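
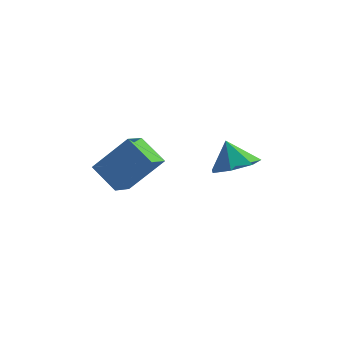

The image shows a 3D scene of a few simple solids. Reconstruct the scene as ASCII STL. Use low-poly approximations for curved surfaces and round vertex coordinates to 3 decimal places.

solid 
facet normal 0.372 -0.221 -0.902
outer loop
vertex 4.837 0.927 0.795
vertex 4.025 0.573 0.547
vertex 4.325 1.438 0.459
endloop
endfacet
facet normal 0.329 0.726 0.603
outer loop
vertex 4.837 0.927 0.795
vertex 4.325 1.438 0.459
vertex 3.595 0.827 1.593
endloop
endfacet
facet normal 0.370 -0.220 -0.902
outer loop
vertex 4.325 1.438 0.459
vertex 4.025 0.573 0.547
vertex 3.586 1.298 0.19
endloop
endfacet
facet normal -0.284 0.908 0.307
outer loop
vertex 4.325 1.438 0.459
vertex 3.586 1.298 0.19
vertex 3.595 0.827 1.593
endloop
endfacet
facet normal 0.372 -0.219 -0.902
outer loop
vertex 3.586 1.298 0.19
vertex 4.025 0.573 0.547
vertex 3.179 0.612 0.189
endloop
endfacet
facet normal -0.847 0.502 0.174
outer loop
vertex 3.586 1.298 0.19
vertex 3.179 0.612 0.189
vertex 3.595 0.827 1.593
endloop
endfacet
facet normal 0.372 -0.220 -0.902
outer loop
vertex 3.179 0.612 0.189
vertex 4.025 0.573 0.547
vertex 3.409 -0.104 0.458
endloop
endfacet
facet normal -0.934 -0.185 0.305
outer loop
vertex 3.179 0.612 0.189
vertex 3.409 -0.104 0.458
vertex 3.595 0.827 1.593
endloop
endfacet
facet normal 0.371 -0.219 -0.903
outer loop
vertex 3.409 -0.104 0.458
vertex 4.025 0.573 0.547
vertex 4.103 -0.31 0.793
endloop
endfacet
facet normal -0.480 -0.638 0.602
outer loop
vertex 3.409 -0.104 0.458
vertex 4.103 -0.31 0.793
vertex 3.595 0.827 1.593
endloop
endfacet
facet normal 0.371 -0.219 -0.903
outer loop
vertex 4.103 -0.31 0.793
vertex 4.025 0.573 0.547
vertex 4.739 0.149 0.943
endloop
endfacet
facet normal 0.173 -0.514 0.840
outer loop
vertex 4.103 -0.31 0.793
vertex 4.739 0.149 0.943
vertex 3.595 0.827 1.593
endloop
endfacet
facet normal 0.371 -0.218 -0.903
outer loop
vertex 4.739 0.149 0.943
vertex 4.025 0.573 0.547
vertex 4.837 0.927 0.795
endloop
endfacet
facet normal 0.533 0.093 0.841
outer loop
vertex 4.739 0.149 0.943
vertex 4.837 0.927 0.795
vertex 3.595 0.827 1.593
endloop
endfacet
facet normal -0.639 -0.193 -0.744
outer loop
vertex -0.947 -0.092 0.052
vertex -0.767 0.871 -0.352
vertex 0.065 -0.592 -0.688
endloop
endfacet
facet normal -0.171 -0.909 0.381
outer loop
vertex 1.267 -0.231 0.712
vertex -0.947 -0.092 0.052
vertex 0.065 -0.592 -0.688
endloop
endfacet
facet normal -0.639 -0.192 -0.745
outer loop
vertex 0.065 -0.592 -0.688
vertex -0.767 0.871 -0.352
vertex 0.246 0.371 -1.092
endloop
endfacet
facet normal 0.750 -0.371 -0.548
outer loop
vertex 0.246 0.371 -1.092
vertex 1.267 -0.231 0.712
vertex 0.065 -0.592 -0.688
endloop
endfacet
facet normal -0.750 0.370 0.548
outer loop
vertex -0.947 -0.092 0.052
vertex 0.435 1.232 1.048
vertex -0.767 0.871 -0.352
endloop
endfacet
facet normal -0.171 -0.909 0.381
outer loop
vertex 0.254 0.269 1.452
vertex -0.947 -0.092 0.052
vertex 1.267 -0.231 0.712
endloop
endfacet
facet normal -0.750 0.371 0.548
outer loop
vertex 0.254 0.269 1.452
vertex 0.435 1.232 1.048
vertex -0.947 -0.092 0.052
endloop
endfacet
facet normal 0.170 0.909 -0.381
outer loop
vertex -0.767 0.871 -0.352
vertex 0.435 1.232 1.048
vertex 0.246 0.371 -1.092
endloop
endfacet
facet normal 0.750 -0.370 -0.548
outer loop
vertex 1.447 0.732 0.308
vertex 1.267 -0.231 0.712
vertex 0.246 0.371 -1.092
endloop
endfacet
facet normal 0.171 0.909 -0.381
outer loop
vertex 0.246 0.371 -1.092
vertex 0.435 1.232 1.048
vertex 1.447 0.732 0.308
endloop
endfacet
facet normal 0.639 0.193 0.745
outer loop
vertex 1.447 0.732 0.308
vertex 0.254 0.269 1.452
vertex 1.267 -0.231 0.712
endloop
endfacet
facet normal 0.639 0.192 0.745
outer loop
vertex 0.435 1.232 1.048
vertex 0.254 0.269 1.452
vertex 1.447 0.732 0.308
endloop
endfacet

endsolid


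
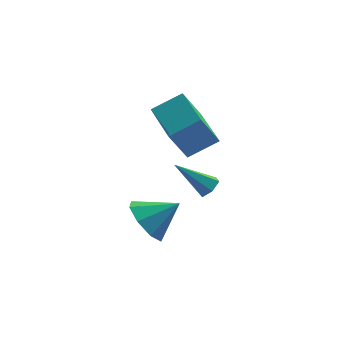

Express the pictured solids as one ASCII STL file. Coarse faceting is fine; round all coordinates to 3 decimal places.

solid 
facet normal -0.863 -0.142 -0.485
outer loop
vertex -0.178 -0.091 2.602
vertex -0.645 1.953 2.836
vertex 0.571 0.244 1.171
endloop
endfacet
facet normal 0.222 -0.969 -0.111
outer loop
vertex 1.805 0.447 1.864
vertex -0.178 -0.091 2.602
vertex 0.571 0.244 1.171
endloop
endfacet
facet normal -0.863 -0.142 -0.485
outer loop
vertex 0.571 0.244 1.171
vertex -0.645 1.953 2.836
vertex 0.104 2.288 1.405
endloop
endfacet
facet normal 0.454 0.203 -0.868
outer loop
vertex 0.104 2.288 1.405
vertex 1.805 0.447 1.864
vertex 0.571 0.244 1.171
endloop
endfacet
facet normal -0.454 -0.203 0.868
outer loop
vertex -0.178 -0.091 2.602
vertex 0.589 2.156 3.529
vertex -0.645 1.953 2.836
endloop
endfacet
facet normal 0.222 -0.969 -0.111
outer loop
vertex 1.056 0.112 3.295
vertex -0.178 -0.091 2.602
vertex 1.805 0.447 1.864
endloop
endfacet
facet normal -0.454 -0.203 0.868
outer loop
vertex 1.056 0.112 3.295
vertex 0.589 2.156 3.529
vertex -0.178 -0.091 2.602
endloop
endfacet
facet normal -0.222 0.969 0.111
outer loop
vertex -0.645 1.953 2.836
vertex 0.589 2.156 3.529
vertex 0.104 2.288 1.405
endloop
endfacet
facet normal 0.454 0.203 -0.868
outer loop
vertex 1.338 2.491 2.098
vertex 1.805 0.447 1.864
vertex 0.104 2.288 1.405
endloop
endfacet
facet normal -0.222 0.969 0.111
outer loop
vertex 0.104 2.288 1.405
vertex 0.589 2.156 3.529
vertex 1.338 2.491 2.098
endloop
endfacet
facet normal 0.863 0.142 0.485
outer loop
vertex 1.338 2.491 2.098
vertex 1.056 0.112 3.295
vertex 1.805 0.447 1.864
endloop
endfacet
facet normal 0.863 0.142 0.485
outer loop
vertex 0.589 2.156 3.529
vertex 1.056 0.112 3.295
vertex 1.338 2.491 2.098
endloop
endfacet
facet normal -0.818 -0.032 -0.575
outer loop
vertex -0.614 -1.605 -2.181
vertex -1.103 -0.885 -1.526
vertex -0.479 -0.816 -2.417
endloop
endfacet
facet normal 0.909 -0.254 -0.330
outer loop
vertex -0.614 -1.605 -2.181
vertex -0.479 -0.816 -2.417
vertex 0.163 -0.835 -0.634
endloop
endfacet
facet normal -0.818 -0.032 -0.575
outer loop
vertex -0.479 -0.816 -2.417
vertex -1.103 -0.885 -1.526
vertex -0.71 -0.068 -2.13
endloop
endfacet
facet normal 0.869 0.387 -0.309
outer loop
vertex -0.479 -0.816 -2.417
vertex -0.71 -0.068 -2.13
vertex 0.163 -0.835 -0.634
endloop
endfacet
facet normal -0.817 -0.032 -0.575
outer loop
vertex -0.71 -0.068 -2.13
vertex -1.103 -0.885 -1.526
vertex -1.171 0.203 -1.49
endloop
endfacet
facet normal 0.582 0.810 0.076
outer loop
vertex -0.71 -0.068 -2.13
vertex -1.171 0.203 -1.49
vertex 0.163 -0.835 -0.634
endloop
endfacet
facet normal -0.817 -0.032 -0.576
outer loop
vertex -1.171 0.203 -1.49
vertex -1.103 -0.885 -1.526
vertex -1.593 -0.164 -0.871
endloop
endfacet
facet normal 0.213 0.770 0.602
outer loop
vertex -1.171 0.203 -1.49
vertex -1.593 -0.164 -0.871
vertex 0.163 -0.835 -0.634
endloop
endfacet
facet normal -0.817 -0.032 -0.576
outer loop
vertex -1.593 -0.164 -0.871
vertex -1.103 -0.885 -1.526
vertex -1.728 -0.953 -0.635
endloop
endfacet
facet normal -0.019 0.289 0.957
outer loop
vertex -1.593 -0.164 -0.871
vertex -1.728 -0.953 -0.635
vertex 0.163 -0.835 -0.634
endloop
endfacet
facet normal -0.817 -0.032 -0.576
outer loop
vertex -1.728 -0.953 -0.635
vertex -1.103 -0.885 -1.526
vertex -1.497 -1.702 -0.921
endloop
endfacet
facet normal 0.021 -0.351 0.936
outer loop
vertex -1.728 -0.953 -0.635
vertex -1.497 -1.702 -0.921
vertex 0.163 -0.835 -0.634
endloop
endfacet
facet normal -0.818 -0.031 -0.575
outer loop
vertex -1.497 -1.702 -0.921
vertex -1.103 -0.885 -1.526
vertex -1.036 -1.972 -1.562
endloop
endfacet
facet normal 0.310 -0.776 0.550
outer loop
vertex -1.497 -1.702 -0.921
vertex -1.036 -1.972 -1.562
vertex 0.163 -0.835 -0.634
endloop
endfacet
facet normal -0.817 -0.031 -0.576
outer loop
vertex -1.036 -1.972 -1.562
vertex -1.103 -0.885 -1.526
vertex -0.614 -1.605 -2.181
endloop
endfacet
facet normal 0.677 -0.735 0.026
outer loop
vertex -1.036 -1.972 -1.562
vertex -0.614 -1.605 -2.181
vertex 0.163 -0.835 -0.634
endloop
endfacet
facet normal 0.727 -0.129 -0.675
outer loop
vertex 2.106 2.676 -1.974
vertex 1.733 2.829 -2.405
vertex 2.057 3.242 -2.135
endloop
endfacet
facet normal 0.468 0.279 0.839
outer loop
vertex 2.106 2.676 -1.974
vertex 2.057 3.242 -2.135
vertex 0.367 3.071 -1.135
endloop
endfacet
facet normal 0.726 -0.128 -0.675
outer loop
vertex 2.057 3.242 -2.135
vertex 1.733 2.829 -2.405
vertex 1.683 3.394 -2.566
endloop
endfacet
facet normal 0.068 0.958 0.279
outer loop
vertex 2.057 3.242 -2.135
vertex 1.683 3.394 -2.566
vertex 0.367 3.071 -1.135
endloop
endfacet
facet normal 0.725 -0.129 -0.676
outer loop
vertex 1.683 3.394 -2.566
vertex 1.733 2.829 -2.405
vertex 1.359 2.981 -2.835
endloop
endfacet
facet normal -0.590 0.711 -0.382
outer loop
vertex 1.683 3.394 -2.566
vertex 1.359 2.981 -2.835
vertex 0.367 3.071 -1.135
endloop
endfacet
facet normal 0.725 -0.129 -0.676
outer loop
vertex 1.359 2.981 -2.835
vertex 1.733 2.829 -2.405
vertex 1.409 2.416 -2.674
endloop
endfacet
facet normal -0.849 -0.213 -0.484
outer loop
vertex 1.359 2.981 -2.835
vertex 1.409 2.416 -2.674
vertex 0.367 3.071 -1.135
endloop
endfacet
facet normal 0.726 -0.129 -0.676
outer loop
vertex 1.409 2.416 -2.674
vertex 1.733 2.829 -2.405
vertex 1.782 2.263 -2.244
endloop
endfacet
facet normal -0.450 -0.890 0.074
outer loop
vertex 1.409 2.416 -2.674
vertex 1.782 2.263 -2.244
vertex 0.367 3.071 -1.135
endloop
endfacet
facet normal 0.727 -0.129 -0.675
outer loop
vertex 1.782 2.263 -2.244
vertex 1.733 2.829 -2.405
vertex 2.106 2.676 -1.974
endloop
endfacet
facet normal 0.209 -0.644 0.736
outer loop
vertex 1.782 2.263 -2.244
vertex 2.106 2.676 -1.974
vertex 0.367 3.071 -1.135
endloop
endfacet

endsolid


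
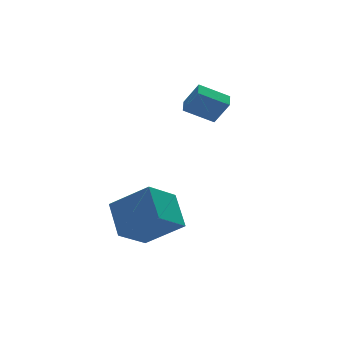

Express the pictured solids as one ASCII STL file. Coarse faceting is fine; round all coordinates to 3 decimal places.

solid 
facet normal -0.503 -0.850 -0.160
outer loop
vertex 4.299 0.099 4.002
vertex 3.043 0.697 4.771
vertex 3.816 0.609 2.814
endloop
endfacet
facet normal 0.791 -0.375 -0.483
outer loop
vertex 4.237 1.323 2.949
vertex 4.299 0.099 4.002
vertex 3.816 0.609 2.814
endloop
endfacet
facet normal -0.502 -0.850 -0.160
outer loop
vertex 3.816 0.609 2.814
vertex 3.043 0.697 4.771
vertex 2.559 1.207 3.583
endloop
endfacet
facet normal -0.351 0.369 -0.861
outer loop
vertex 2.559 1.207 3.583
vertex 4.237 1.323 2.949
vertex 3.816 0.609 2.814
endloop
endfacet
facet normal 0.351 -0.370 0.860
outer loop
vertex 4.299 0.099 4.002
vertex 3.464 1.411 4.906
vertex 3.043 0.697 4.771
endloop
endfacet
facet normal 0.791 -0.376 -0.483
outer loop
vertex 4.721 0.813 4.137
vertex 4.299 0.099 4.002
vertex 4.237 1.323 2.949
endloop
endfacet
facet normal 0.350 -0.370 0.860
outer loop
vertex 4.721 0.813 4.137
vertex 3.464 1.411 4.906
vertex 4.299 0.099 4.002
endloop
endfacet
facet normal -0.791 0.375 0.483
outer loop
vertex 3.043 0.697 4.771
vertex 3.464 1.411 4.906
vertex 2.559 1.207 3.583
endloop
endfacet
facet normal -0.351 0.370 -0.860
outer loop
vertex 2.981 1.921 3.718
vertex 4.237 1.323 2.949
vertex 2.559 1.207 3.583
endloop
endfacet
facet normal -0.791 0.376 0.483
outer loop
vertex 2.559 1.207 3.583
vertex 3.464 1.411 4.906
vertex 2.981 1.921 3.718
endloop
endfacet
facet normal 0.503 0.850 0.160
outer loop
vertex 2.981 1.921 3.718
vertex 4.721 0.813 4.137
vertex 4.237 1.323 2.949
endloop
endfacet
facet normal 0.502 0.850 0.160
outer loop
vertex 3.464 1.411 4.906
vertex 4.721 0.813 4.137
vertex 2.981 1.921 3.718
endloop
endfacet
facet normal -0.601 0.533 -0.596
outer loop
vertex -2.506 -2.531 -1.058
vertex -2.173 -0.998 -0.023
vertex -1.018 -2.101 -2.175
endloop
endfacet
facet normal -0.177 -0.816 -0.550
outer loop
vertex 0.293 -3.262 -0.877
vertex -2.506 -2.531 -1.058
vertex -1.018 -2.101 -2.175
endloop
endfacet
facet normal -0.601 0.532 -0.596
outer loop
vertex -1.018 -2.101 -2.175
vertex -2.173 -0.998 -0.023
vertex -0.685 -0.567 -1.14
endloop
endfacet
facet normal 0.779 0.226 -0.585
outer loop
vertex -0.685 -0.567 -1.14
vertex 0.293 -3.262 -0.877
vertex -1.018 -2.101 -2.175
endloop
endfacet
facet normal -0.779 -0.226 0.585
outer loop
vertex -2.506 -2.531 -1.058
vertex -0.862 -2.159 1.275
vertex -2.173 -0.998 -0.023
endloop
endfacet
facet normal -0.177 -0.815 -0.551
outer loop
vertex -1.195 -3.693 0.24
vertex -2.506 -2.531 -1.058
vertex 0.293 -3.262 -0.877
endloop
endfacet
facet normal -0.779 -0.226 0.585
outer loop
vertex -1.195 -3.693 0.24
vertex -0.862 -2.159 1.275
vertex -2.506 -2.531 -1.058
endloop
endfacet
facet normal 0.177 0.816 0.551
outer loop
vertex -2.173 -0.998 -0.023
vertex -0.862 -2.159 1.275
vertex -0.685 -0.567 -1.14
endloop
endfacet
facet normal 0.779 0.226 -0.585
outer loop
vertex 0.626 -1.729 0.158
vertex 0.293 -3.262 -0.877
vertex -0.685 -0.567 -1.14
endloop
endfacet
facet normal 0.178 0.816 0.551
outer loop
vertex -0.685 -0.567 -1.14
vertex -0.862 -2.159 1.275
vertex 0.626 -1.729 0.158
endloop
endfacet
facet normal 0.601 -0.533 0.596
outer loop
vertex 0.626 -1.729 0.158
vertex -1.195 -3.693 0.24
vertex 0.293 -3.262 -0.877
endloop
endfacet
facet normal 0.601 -0.533 0.596
outer loop
vertex -0.862 -2.159 1.275
vertex -1.195 -3.693 0.24
vertex 0.626 -1.729 0.158
endloop
endfacet

endsolid


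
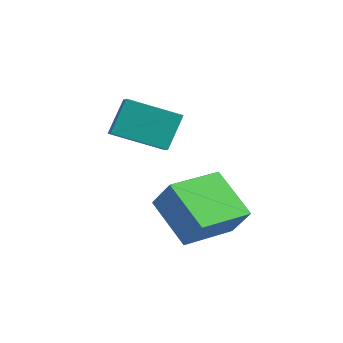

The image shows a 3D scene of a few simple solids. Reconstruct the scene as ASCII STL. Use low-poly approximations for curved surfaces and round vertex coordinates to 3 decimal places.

solid 
facet normal -0.760 -0.550 0.345
outer loop
vertex -3.805 0.045 0.888
vertex -3.931 0.956 2.061
vertex -4.546 0.7 0.3
endloop
endfacet
facet normal 0.084 -0.611 -0.787
outer loop
vertex -3.049 1.784 -0.381
vertex -3.805 0.045 0.888
vertex -4.546 0.7 0.3
endloop
endfacet
facet normal -0.760 -0.551 0.345
outer loop
vertex -4.546 0.7 0.3
vertex -3.931 0.956 2.061
vertex -4.672 1.61 1.473
endloop
endfacet
facet normal -0.644 0.569 -0.511
outer loop
vertex -4.672 1.61 1.473
vertex -3.049 1.784 -0.381
vertex -4.546 0.7 0.3
endloop
endfacet
facet normal 0.644 -0.569 0.511
outer loop
vertex -3.805 0.045 0.888
vertex -2.434 2.04 1.38
vertex -3.931 0.956 2.061
endloop
endfacet
facet normal 0.085 -0.611 -0.787
outer loop
vertex -2.308 1.13 0.207
vertex -3.805 0.045 0.888
vertex -3.049 1.784 -0.381
endloop
endfacet
facet normal 0.645 -0.569 0.511
outer loop
vertex -2.308 1.13 0.207
vertex -2.434 2.04 1.38
vertex -3.805 0.045 0.888
endloop
endfacet
facet normal -0.085 0.611 0.787
outer loop
vertex -3.931 0.956 2.061
vertex -2.434 2.04 1.38
vertex -4.672 1.61 1.473
endloop
endfacet
facet normal -0.645 0.569 -0.511
outer loop
vertex -3.175 2.695 0.792
vertex -3.049 1.784 -0.381
vertex -4.672 1.61 1.473
endloop
endfacet
facet normal -0.085 0.611 0.787
outer loop
vertex -4.672 1.61 1.473
vertex -2.434 2.04 1.38
vertex -3.175 2.695 0.792
endloop
endfacet
facet normal 0.760 0.550 -0.346
outer loop
vertex -3.175 2.695 0.792
vertex -2.308 1.13 0.207
vertex -3.049 1.784 -0.381
endloop
endfacet
facet normal 0.760 0.550 -0.345
outer loop
vertex -2.434 2.04 1.38
vertex -2.308 1.13 0.207
vertex -3.175 2.695 0.792
endloop
endfacet
facet normal -0.545 -0.003 -0.838
outer loop
vertex -2.437 0.501 -2.054
vertex -2.109 2.544 -2.274
vertex -0.749 0.113 -3.151
endloop
endfacet
facet normal -0.157 -0.982 0.105
outer loop
vertex 0.009 0.116 -1.986
vertex -2.437 0.501 -2.054
vertex -0.749 0.113 -3.151
endloop
endfacet
facet normal -0.545 -0.003 -0.838
outer loop
vertex -0.749 0.113 -3.151
vertex -2.109 2.544 -2.274
vertex -0.421 2.155 -3.371
endloop
endfacet
facet normal 0.823 -0.190 -0.535
outer loop
vertex -0.421 2.155 -3.371
vertex 0.009 0.116 -1.986
vertex -0.749 0.113 -3.151
endloop
endfacet
facet normal -0.823 0.190 0.535
outer loop
vertex -2.437 0.501 -2.054
vertex -1.351 2.547 -1.109
vertex -2.109 2.544 -2.274
endloop
endfacet
facet normal -0.157 -0.982 0.106
outer loop
vertex -1.679 0.505 -0.889
vertex -2.437 0.501 -2.054
vertex 0.009 0.116 -1.986
endloop
endfacet
facet normal -0.823 0.190 0.535
outer loop
vertex -1.679 0.505 -0.889
vertex -1.351 2.547 -1.109
vertex -2.437 0.501 -2.054
endloop
endfacet
facet normal 0.158 0.982 -0.105
outer loop
vertex -2.109 2.544 -2.274
vertex -1.351 2.547 -1.109
vertex -0.421 2.155 -3.371
endloop
endfacet
facet normal 0.823 -0.190 -0.535
outer loop
vertex 0.337 2.159 -2.206
vertex 0.009 0.116 -1.986
vertex -0.421 2.155 -3.371
endloop
endfacet
facet normal 0.157 0.982 -0.106
outer loop
vertex -0.421 2.155 -3.371
vertex -1.351 2.547 -1.109
vertex 0.337 2.159 -2.206
endloop
endfacet
facet normal 0.545 0.003 0.838
outer loop
vertex 0.337 2.159 -2.206
vertex -1.679 0.505 -0.889
vertex 0.009 0.116 -1.986
endloop
endfacet
facet normal 0.545 0.003 0.838
outer loop
vertex -1.351 2.547 -1.109
vertex -1.679 0.505 -0.889
vertex 0.337 2.159 -2.206
endloop
endfacet

endsolid


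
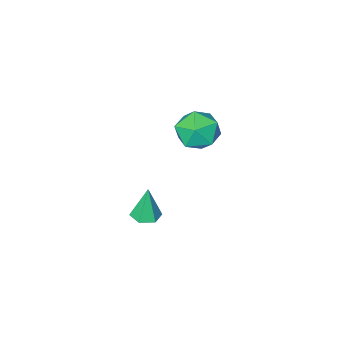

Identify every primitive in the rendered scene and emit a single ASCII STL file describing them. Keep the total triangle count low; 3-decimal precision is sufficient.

solid 
facet normal -0.581 -0.058 0.812
outer loop
vertex -2.81 1.457 1.22
vertex -3.063 0.623 0.979
vertex -2.338 0.74 1.506
endloop
endfacet
facet normal -0.016 0.361 0.932
outer loop
vertex -2.81 1.457 1.22
vertex -2.338 0.74 1.506
vertex -1.906 1.484 1.225
endloop
endfacet
facet normal -0.029 0.890 0.454
outer loop
vertex -2.81 1.457 1.22
vertex -1.906 1.484 1.225
vertex -2.364 1.826 0.525
endloop
endfacet
facet normal -0.602 0.797 0.037
outer loop
vertex -2.81 1.457 1.22
vertex -2.364 1.826 0.525
vertex -3.079 1.293 0.372
endloop
endfacet
facet normal -0.943 0.211 0.258
outer loop
vertex -2.81 1.457 1.22
vertex -3.079 1.293 0.372
vertex -3.063 0.623 0.979
endloop
endfacet
facet normal 0.573 -0.024 0.819
outer loop
vertex -1.906 1.484 1.225
vertex -2.338 0.74 1.506
vertex -1.601 0.667 0.988
endloop
endfacet
facet normal -0.340 -0.703 0.624
outer loop
vertex -2.338 0.74 1.506
vertex -3.063 0.623 0.979
vertex -2.316 0.134 0.835
endloop
endfacet
facet normal -0.925 -0.267 -0.270
outer loop
vertex -3.063 0.623 0.979
vertex -3.079 1.293 0.372
vertex -2.774 0.476 0.135
endloop
endfacet
facet normal -0.374 0.682 -0.628
outer loop
vertex -3.079 1.293 0.372
vertex -2.364 1.826 0.525
vertex -2.342 1.22 -0.146
endloop
endfacet
facet normal 0.553 0.832 0.045
outer loop
vertex -2.364 1.826 0.525
vertex -1.906 1.484 1.225
vertex -1.617 1.337 0.381
endloop
endfacet
facet normal 0.602 -0.797 -0.037
outer loop
vertex -1.87 0.503 0.14
vertex -1.601 0.667 0.988
vertex -2.316 0.134 0.835
endloop
endfacet
facet normal 0.029 -0.890 -0.454
outer loop
vertex -1.87 0.503 0.14
vertex -2.316 0.134 0.835
vertex -2.774 0.476 0.135
endloop
endfacet
facet normal 0.016 -0.361 -0.932
outer loop
vertex -1.87 0.503 0.14
vertex -2.774 0.476 0.135
vertex -2.342 1.22 -0.146
endloop
endfacet
facet normal 0.581 0.058 -0.812
outer loop
vertex -1.87 0.503 0.14
vertex -2.342 1.22 -0.146
vertex -1.617 1.337 0.381
endloop
endfacet
facet normal 0.943 -0.211 -0.258
outer loop
vertex -1.87 0.503 0.14
vertex -1.617 1.337 0.381
vertex -1.601 0.667 0.988
endloop
endfacet
facet normal 0.374 -0.682 0.628
outer loop
vertex -2.316 0.134 0.835
vertex -1.601 0.667 0.988
vertex -2.338 0.74 1.506
endloop
endfacet
facet normal -0.553 -0.832 -0.045
outer loop
vertex -2.774 0.476 0.135
vertex -2.316 0.134 0.835
vertex -3.063 0.623 0.979
endloop
endfacet
facet normal -0.573 0.024 -0.819
outer loop
vertex -2.342 1.22 -0.146
vertex -2.774 0.476 0.135
vertex -3.079 1.293 0.372
endloop
endfacet
facet normal 0.340 0.703 -0.624
outer loop
vertex -1.617 1.337 0.381
vertex -2.342 1.22 -0.146
vertex -2.364 1.826 0.525
endloop
endfacet
facet normal 0.925 0.267 0.270
outer loop
vertex -1.601 0.667 0.988
vertex -1.617 1.337 0.381
vertex -1.906 1.484 1.225
endloop
endfacet
facet normal 0.082 0.008 -0.997
outer loop
vertex -0.413 -0.418 -4.177
vertex -0.933 -0.165 -4.218
vertex -0.455 0.16 -4.176
endloop
endfacet
facet normal 0.906 0.065 0.418
outer loop
vertex -0.413 -0.418 -4.177
vertex -0.455 0.16 -4.176
vertex -1.047 -0.175 -2.842
endloop
endfacet
facet normal 0.082 0.008 -0.997
outer loop
vertex -0.455 0.16 -4.176
vertex -0.933 -0.165 -4.218
vertex -0.976 0.413 -4.217
endloop
endfacet
facet normal 0.380 0.843 0.380
outer loop
vertex -0.455 0.16 -4.176
vertex -0.976 0.413 -4.217
vertex -1.047 -0.175 -2.842
endloop
endfacet
facet normal 0.082 0.008 -0.997
outer loop
vertex -0.976 0.413 -4.217
vertex -0.933 -0.165 -4.218
vertex -1.454 0.087 -4.259
endloop
endfacet
facet normal -0.555 0.775 0.303
outer loop
vertex -0.976 0.413 -4.217
vertex -1.454 0.087 -4.259
vertex -1.047 -0.175 -2.842
endloop
endfacet
facet normal 0.081 0.006 -0.997
outer loop
vertex -1.454 0.087 -4.259
vertex -0.933 -0.165 -4.218
vertex -1.411 -0.491 -4.259
endloop
endfacet
facet normal -0.962 -0.072 0.263
outer loop
vertex -1.454 0.087 -4.259
vertex -1.411 -0.491 -4.259
vertex -1.047 -0.175 -2.842
endloop
endfacet
facet normal 0.081 0.006 -0.997
outer loop
vertex -1.411 -0.491 -4.259
vertex -0.933 -0.165 -4.218
vertex -0.891 -0.744 -4.218
endloop
endfacet
facet normal -0.436 -0.848 0.301
outer loop
vertex -1.411 -0.491 -4.259
vertex -0.891 -0.744 -4.218
vertex -1.047 -0.175 -2.842
endloop
endfacet
facet normal 0.081 0.006 -0.997
outer loop
vertex -0.891 -0.744 -4.218
vertex -0.933 -0.165 -4.218
vertex -0.413 -0.418 -4.177
endloop
endfacet
facet normal 0.499 -0.779 0.379
outer loop
vertex -0.891 -0.744 -4.218
vertex -0.413 -0.418 -4.177
vertex -1.047 -0.175 -2.842
endloop
endfacet

endsolid


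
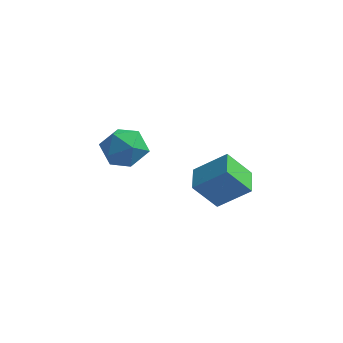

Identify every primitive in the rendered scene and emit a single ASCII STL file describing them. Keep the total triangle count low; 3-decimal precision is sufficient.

solid 
facet normal -0.192 0.328 0.925
outer loop
vertex -3.755 -0.511 -2.314
vertex -3.545 -1.437 -1.942
vertex -2.803 -0.744 -2.034
endloop
endfacet
facet normal 0.058 0.856 0.514
outer loop
vertex -3.755 -0.511 -2.314
vertex -2.803 -0.744 -2.034
vertex -2.968 -0.217 -2.892
endloop
endfacet
facet normal -0.379 0.924 -0.046
outer loop
vertex -3.755 -0.511 -2.314
vertex -2.968 -0.217 -2.892
vertex -3.812 -0.585 -3.33
endloop
endfacet
facet normal -0.898 0.440 0.018
outer loop
vertex -3.755 -0.511 -2.314
vertex -3.812 -0.585 -3.33
vertex -4.169 -1.339 -2.743
endloop
endfacet
facet normal -0.783 0.071 0.618
outer loop
vertex -3.755 -0.511 -2.314
vertex -4.169 -1.339 -2.743
vertex -3.545 -1.437 -1.942
endloop
endfacet
facet normal 0.700 0.661 0.271
outer loop
vertex -2.968 -0.217 -2.892
vertex -2.803 -0.744 -2.034
vertex -2.271 -0.961 -2.877
endloop
endfacet
facet normal 0.296 -0.193 0.935
outer loop
vertex -2.803 -0.744 -2.034
vertex -3.545 -1.437 -1.942
vertex -2.628 -1.715 -2.29
endloop
endfacet
facet normal -0.660 -0.609 0.440
outer loop
vertex -3.545 -1.437 -1.942
vertex -4.169 -1.339 -2.743
vertex -3.472 -2.083 -2.728
endloop
endfacet
facet normal -0.847 -0.013 -0.531
outer loop
vertex -4.169 -1.339 -2.743
vertex -3.812 -0.585 -3.33
vertex -3.637 -1.556 -3.586
endloop
endfacet
facet normal -0.007 0.772 -0.635
outer loop
vertex -3.812 -0.585 -3.33
vertex -2.968 -0.217 -2.892
vertex -2.895 -0.863 -3.678
endloop
endfacet
facet normal 0.898 -0.440 -0.018
outer loop
vertex -2.685 -1.789 -3.306
vertex -2.271 -0.961 -2.877
vertex -2.628 -1.715 -2.29
endloop
endfacet
facet normal 0.379 -0.924 0.046
outer loop
vertex -2.685 -1.789 -3.306
vertex -2.628 -1.715 -2.29
vertex -3.472 -2.083 -2.728
endloop
endfacet
facet normal -0.058 -0.856 -0.514
outer loop
vertex -2.685 -1.789 -3.306
vertex -3.472 -2.083 -2.728
vertex -3.637 -1.556 -3.586
endloop
endfacet
facet normal 0.192 -0.328 -0.925
outer loop
vertex -2.685 -1.789 -3.306
vertex -3.637 -1.556 -3.586
vertex -2.895 -0.863 -3.678
endloop
endfacet
facet normal 0.783 -0.071 -0.618
outer loop
vertex -2.685 -1.789 -3.306
vertex -2.895 -0.863 -3.678
vertex -2.271 -0.961 -2.877
endloop
endfacet
facet normal 0.847 0.013 0.531
outer loop
vertex -2.628 -1.715 -2.29
vertex -2.271 -0.961 -2.877
vertex -2.803 -0.744 -2.034
endloop
endfacet
facet normal 0.007 -0.772 0.635
outer loop
vertex -3.472 -2.083 -2.728
vertex -2.628 -1.715 -2.29
vertex -3.545 -1.437 -1.942
endloop
endfacet
facet normal -0.700 -0.661 -0.271
outer loop
vertex -3.637 -1.556 -3.586
vertex -3.472 -2.083 -2.728
vertex -4.169 -1.339 -2.743
endloop
endfacet
facet normal -0.296 0.193 -0.935
outer loop
vertex -2.895 -0.863 -3.678
vertex -3.637 -1.556 -3.586
vertex -3.812 -0.585 -3.33
endloop
endfacet
facet normal 0.660 0.609 -0.440
outer loop
vertex -2.271 -0.961 -2.877
vertex -2.895 -0.863 -3.678
vertex -2.968 -0.217 -2.892
endloop
endfacet
facet normal -0.556 -0.304 0.773
outer loop
vertex 1.222 -2.104 -2.352
vertex 0.821 -0.994 -2.204
vertex 0.007 -2.411 -3.347
endloop
endfacet
facet normal 0.338 -0.933 -0.125
outer loop
vertex 0.819 -1.966 -4.476
vertex 1.222 -2.104 -2.352
vertex 0.007 -2.411 -3.347
endloop
endfacet
facet normal -0.557 -0.304 0.773
outer loop
vertex 0.007 -2.411 -3.347
vertex 0.821 -0.994 -2.204
vertex -0.394 -1.3 -3.199
endloop
endfacet
facet normal -0.760 -0.191 -0.622
outer loop
vertex -0.394 -1.3 -3.199
vertex 0.819 -1.966 -4.476
vertex 0.007 -2.411 -3.347
endloop
endfacet
facet normal 0.759 0.191 0.622
outer loop
vertex 1.222 -2.104 -2.352
vertex 1.633 -0.549 -3.333
vertex 0.821 -0.994 -2.204
endloop
endfacet
facet normal 0.337 -0.933 -0.125
outer loop
vertex 2.034 -1.66 -3.481
vertex 1.222 -2.104 -2.352
vertex 0.819 -1.966 -4.476
endloop
endfacet
facet normal 0.760 0.191 0.622
outer loop
vertex 2.034 -1.66 -3.481
vertex 1.633 -0.549 -3.333
vertex 1.222 -2.104 -2.352
endloop
endfacet
facet normal -0.337 0.933 0.125
outer loop
vertex 0.821 -0.994 -2.204
vertex 1.633 -0.549 -3.333
vertex -0.394 -1.3 -3.199
endloop
endfacet
facet normal -0.760 -0.192 -0.622
outer loop
vertex 0.418 -0.856 -4.328
vertex 0.819 -1.966 -4.476
vertex -0.394 -1.3 -3.199
endloop
endfacet
facet normal -0.337 0.933 0.124
outer loop
vertex -0.394 -1.3 -3.199
vertex 1.633 -0.549 -3.333
vertex 0.418 -0.856 -4.328
endloop
endfacet
facet normal 0.557 0.304 -0.773
outer loop
vertex 0.418 -0.856 -4.328
vertex 2.034 -1.66 -3.481
vertex 0.819 -1.966 -4.476
endloop
endfacet
facet normal 0.556 0.304 -0.773
outer loop
vertex 1.633 -0.549 -3.333
vertex 2.034 -1.66 -3.481
vertex 0.418 -0.856 -4.328
endloop
endfacet

endsolid


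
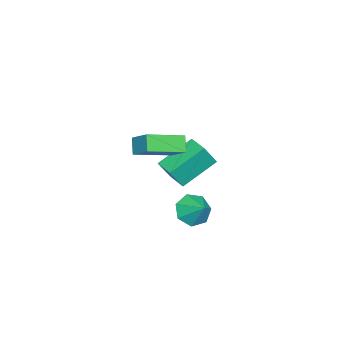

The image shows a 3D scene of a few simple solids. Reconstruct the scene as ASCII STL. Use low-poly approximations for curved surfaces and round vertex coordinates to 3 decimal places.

solid 
facet normal -0.477 -0.638 -0.604
outer loop
vertex -0.659 -2.492 -3.059
vertex -1.449 -2.046 -2.906
vertex -0.823 -1.893 -3.562
endloop
endfacet
facet normal 0.975 0.215 -0.062
outer loop
vertex -0.659 -2.492 -3.059
vertex -0.823 -1.893 -3.562
vertex -0.871 -1.274 -2.174
endloop
endfacet
facet normal -0.477 -0.638 -0.604
outer loop
vertex -0.823 -1.893 -3.562
vertex -1.449 -2.046 -2.906
vertex -1.458 -1.41 -3.57
endloop
endfacet
facet normal 0.577 0.753 -0.316
outer loop
vertex -0.823 -1.893 -3.562
vertex -1.458 -1.41 -3.57
vertex -0.871 -1.274 -2.174
endloop
endfacet
facet normal -0.478 -0.637 -0.604
outer loop
vertex -1.458 -1.41 -3.57
vertex -1.449 -2.046 -2.906
vertex -2.086 -1.405 -3.078
endloop
endfacet
facet normal -0.051 0.996 -0.075
outer loop
vertex -1.458 -1.41 -3.57
vertex -2.086 -1.405 -3.078
vertex -0.871 -1.274 -2.174
endloop
endfacet
facet normal -0.478 -0.637 -0.604
outer loop
vertex -2.086 -1.405 -3.078
vertex -1.449 -2.046 -2.906
vertex -2.235 -1.883 -2.456
endloop
endfacet
facet normal -0.439 0.760 0.479
outer loop
vertex -2.086 -1.405 -3.078
vertex -2.235 -1.883 -2.456
vertex -0.871 -1.274 -2.174
endloop
endfacet
facet normal -0.478 -0.637 -0.604
outer loop
vertex -2.235 -1.883 -2.456
vertex -1.449 -2.046 -2.906
vertex -1.792 -2.484 -2.173
endloop
endfacet
facet normal -0.292 0.223 0.930
outer loop
vertex -2.235 -1.883 -2.456
vertex -1.792 -2.484 -2.173
vertex -0.871 -1.274 -2.174
endloop
endfacet
facet normal -0.477 -0.638 -0.604
outer loop
vertex -1.792 -2.484 -2.173
vertex -1.449 -2.046 -2.906
vertex -1.091 -2.754 -2.441
endloop
endfacet
facet normal 0.277 -0.210 0.937
outer loop
vertex -1.792 -2.484 -2.173
vertex -1.091 -2.754 -2.441
vertex -0.871 -1.274 -2.174
endloop
endfacet
facet normal -0.477 -0.638 -0.604
outer loop
vertex -1.091 -2.754 -2.441
vertex -1.449 -2.046 -2.906
vertex -0.659 -2.492 -3.059
endloop
endfacet
facet normal 0.841 -0.215 0.497
outer loop
vertex -1.091 -2.754 -2.441
vertex -0.659 -2.492 -3.059
vertex -0.871 -1.274 -2.174
endloop
endfacet
facet normal -0.407 0.313 -0.858
outer loop
vertex -4.247 -2.555 -0.858
vertex -3.548 -1.68 -0.871
vertex -2.853 -3.684 -1.931
endloop
endfacet
facet normal -0.624 -0.781 0.011
outer loop
vertex -2.312 -4.1 -0.789
vertex -4.247 -2.555 -0.858
vertex -2.853 -3.684 -1.931
endloop
endfacet
facet normal -0.407 0.313 -0.858
outer loop
vertex -2.853 -3.684 -1.931
vertex -3.548 -1.68 -0.871
vertex -2.154 -2.809 -1.943
endloop
endfacet
facet normal 0.667 -0.540 -0.513
outer loop
vertex -2.154 -2.809 -1.943
vertex -2.312 -4.1 -0.789
vertex -2.853 -3.684 -1.931
endloop
endfacet
facet normal -0.667 0.540 0.513
outer loop
vertex -4.247 -2.555 -0.858
vertex -3.007 -2.096 0.271
vertex -3.548 -1.68 -0.871
endloop
endfacet
facet normal -0.624 -0.781 0.011
outer loop
vertex -3.706 -2.971 0.283
vertex -4.247 -2.555 -0.858
vertex -2.312 -4.1 -0.789
endloop
endfacet
facet normal -0.667 0.540 0.513
outer loop
vertex -3.706 -2.971 0.283
vertex -3.007 -2.096 0.271
vertex -4.247 -2.555 -0.858
endloop
endfacet
facet normal 0.624 0.781 -0.011
outer loop
vertex -3.548 -1.68 -0.871
vertex -3.007 -2.096 0.271
vertex -2.154 -2.809 -1.943
endloop
endfacet
facet normal 0.667 -0.540 -0.513
outer loop
vertex -1.613 -3.225 -0.802
vertex -2.312 -4.1 -0.789
vertex -2.154 -2.809 -1.943
endloop
endfacet
facet normal 0.624 0.781 -0.011
outer loop
vertex -2.154 -2.809 -1.943
vertex -3.007 -2.096 0.271
vertex -1.613 -3.225 -0.802
endloop
endfacet
facet normal 0.407 -0.312 0.858
outer loop
vertex -1.613 -3.225 -0.802
vertex -3.706 -2.971 0.283
vertex -2.312 -4.1 -0.789
endloop
endfacet
facet normal 0.407 -0.313 0.858
outer loop
vertex -3.007 -2.096 0.271
vertex -3.706 -2.971 0.283
vertex -1.613 -3.225 -0.802
endloop
endfacet
facet normal -0.592 -0.278 0.756
outer loop
vertex 1.786 -2.982 3.904
vertex 0.454 -1.727 3.322
vertex 1.273 -3.862 3.179
endloop
endfacet
facet normal 0.693 -0.654 0.303
outer loop
vertex 1.806 -3.613 2.498
vertex 1.786 -2.982 3.904
vertex 1.273 -3.862 3.179
endloop
endfacet
facet normal -0.592 -0.278 0.756
outer loop
vertex 1.273 -3.862 3.179
vertex 0.454 -1.727 3.322
vertex -0.059 -2.607 2.597
endloop
endfacet
facet normal -0.411 -0.704 -0.579
outer loop
vertex -0.059 -2.607 2.597
vertex 1.806 -3.613 2.498
vertex 1.273 -3.862 3.179
endloop
endfacet
facet normal 0.411 0.704 0.579
outer loop
vertex 1.786 -2.982 3.904
vertex 0.987 -1.478 2.641
vertex 0.454 -1.727 3.322
endloop
endfacet
facet normal 0.693 -0.654 0.303
outer loop
vertex 2.319 -2.733 3.223
vertex 1.786 -2.982 3.904
vertex 1.806 -3.613 2.498
endloop
endfacet
facet normal 0.411 0.704 0.579
outer loop
vertex 2.319 -2.733 3.223
vertex 0.987 -1.478 2.641
vertex 1.786 -2.982 3.904
endloop
endfacet
facet normal -0.693 0.654 -0.303
outer loop
vertex 0.454 -1.727 3.322
vertex 0.987 -1.478 2.641
vertex -0.059 -2.607 2.597
endloop
endfacet
facet normal -0.411 -0.704 -0.579
outer loop
vertex 0.474 -2.358 1.916
vertex 1.806 -3.613 2.498
vertex -0.059 -2.607 2.597
endloop
endfacet
facet normal -0.693 0.654 -0.303
outer loop
vertex -0.059 -2.607 2.597
vertex 0.987 -1.478 2.641
vertex 0.474 -2.358 1.916
endloop
endfacet
facet normal 0.592 0.278 -0.756
outer loop
vertex 0.474 -2.358 1.916
vertex 2.319 -2.733 3.223
vertex 1.806 -3.613 2.498
endloop
endfacet
facet normal 0.592 0.278 -0.756
outer loop
vertex 0.987 -1.478 2.641
vertex 2.319 -2.733 3.223
vertex 0.474 -2.358 1.916
endloop
endfacet

endsolid


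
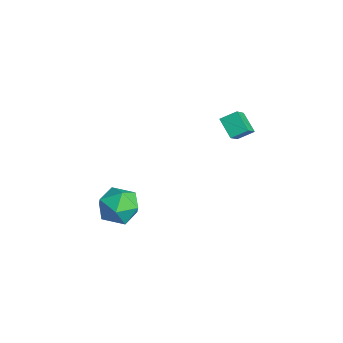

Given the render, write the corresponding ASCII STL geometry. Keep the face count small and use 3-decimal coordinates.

solid 
facet normal -0.360 0.892 -0.273
outer loop
vertex -1.199 -1.472 -3.626
vertex -2.306 -1.86 -3.434
vertex -1.696 -1.345 -2.554
endloop
endfacet
facet normal 0.287 0.958 0.020
outer loop
vertex -1.199 -1.472 -3.626
vertex -1.696 -1.345 -2.554
vertex -0.561 -1.683 -2.647
endloop
endfacet
facet normal 0.743 0.563 -0.363
outer loop
vertex -1.199 -1.472 -3.626
vertex -0.561 -1.683 -2.647
vertex -0.469 -2.408 -3.584
endloop
endfacet
facet normal 0.377 0.254 -0.891
outer loop
vertex -1.199 -1.472 -3.626
vertex -0.469 -2.408 -3.584
vertex -1.547 -2.517 -4.071
endloop
endfacet
facet normal -0.305 0.457 -0.835
outer loop
vertex -1.199 -1.472 -3.626
vertex -1.547 -2.517 -4.071
vertex -2.306 -1.86 -3.434
endloop
endfacet
facet normal 0.260 0.686 0.679
outer loop
vertex -0.561 -1.683 -2.647
vertex -1.696 -1.345 -2.554
vertex -1.273 -2.203 -1.849
endloop
endfacet
facet normal -0.788 0.580 0.207
outer loop
vertex -1.696 -1.345 -2.554
vertex -2.306 -1.86 -3.434
vertex -2.351 -2.312 -2.336
endloop
endfacet
facet normal -0.699 -0.124 -0.704
outer loop
vertex -2.306 -1.86 -3.434
vertex -1.547 -2.517 -4.071
vertex -2.259 -3.037 -3.273
endloop
endfacet
facet normal 0.405 -0.453 -0.794
outer loop
vertex -1.547 -2.517 -4.071
vertex -0.469 -2.408 -3.584
vertex -1.124 -3.375 -3.366
endloop
endfacet
facet normal 0.997 0.048 0.061
outer loop
vertex -0.469 -2.408 -3.584
vertex -0.561 -1.683 -2.647
vertex -0.514 -2.86 -2.486
endloop
endfacet
facet normal -0.377 -0.254 0.891
outer loop
vertex -1.621 -3.248 -2.294
vertex -1.273 -2.203 -1.849
vertex -2.351 -2.312 -2.336
endloop
endfacet
facet normal -0.743 -0.563 0.363
outer loop
vertex -1.621 -3.248 -2.294
vertex -2.351 -2.312 -2.336
vertex -2.259 -3.037 -3.273
endloop
endfacet
facet normal -0.287 -0.958 -0.020
outer loop
vertex -1.621 -3.248 -2.294
vertex -2.259 -3.037 -3.273
vertex -1.124 -3.375 -3.366
endloop
endfacet
facet normal 0.360 -0.892 0.273
outer loop
vertex -1.621 -3.248 -2.294
vertex -1.124 -3.375 -3.366
vertex -0.514 -2.86 -2.486
endloop
endfacet
facet normal 0.305 -0.457 0.835
outer loop
vertex -1.621 -3.248 -2.294
vertex -0.514 -2.86 -2.486
vertex -1.273 -2.203 -1.849
endloop
endfacet
facet normal -0.405 0.453 0.794
outer loop
vertex -2.351 -2.312 -2.336
vertex -1.273 -2.203 -1.849
vertex -1.696 -1.345 -2.554
endloop
endfacet
facet normal -0.997 -0.048 -0.061
outer loop
vertex -2.259 -3.037 -3.273
vertex -2.351 -2.312 -2.336
vertex -2.306 -1.86 -3.434
endloop
endfacet
facet normal -0.260 -0.686 -0.679
outer loop
vertex -1.124 -3.375 -3.366
vertex -2.259 -3.037 -3.273
vertex -1.547 -2.517 -4.071
endloop
endfacet
facet normal 0.788 -0.580 -0.207
outer loop
vertex -0.514 -2.86 -2.486
vertex -1.124 -3.375 -3.366
vertex -0.469 -2.408 -3.584
endloop
endfacet
facet normal 0.699 0.124 0.704
outer loop
vertex -1.273 -2.203 -1.849
vertex -0.514 -2.86 -2.486
vertex -0.561 -1.683 -2.647
endloop
endfacet
facet normal -0.546 0.491 -0.679
outer loop
vertex -0.568 2.957 2.441
vertex -0.371 3.77 2.87
vertex 0.406 3.086 1.751
endloop
endfacet
facet normal -0.209 -0.864 -0.457
outer loop
vertex 1.291 2.29 2.85
vertex -0.568 2.957 2.441
vertex 0.406 3.086 1.751
endloop
endfacet
facet normal -0.546 0.491 -0.679
outer loop
vertex 0.406 3.086 1.751
vertex -0.371 3.77 2.87
vertex 0.603 3.898 2.18
endloop
endfacet
facet normal 0.811 0.107 -0.575
outer loop
vertex 0.603 3.898 2.18
vertex 1.291 2.29 2.85
vertex 0.406 3.086 1.751
endloop
endfacet
facet normal -0.811 -0.107 0.575
outer loop
vertex -0.568 2.957 2.441
vertex 0.514 2.974 3.969
vertex -0.371 3.77 2.87
endloop
endfacet
facet normal -0.210 -0.865 -0.457
outer loop
vertex 0.317 2.162 3.54
vertex -0.568 2.957 2.441
vertex 1.291 2.29 2.85
endloop
endfacet
facet normal -0.811 -0.107 0.575
outer loop
vertex 0.317 2.162 3.54
vertex 0.514 2.974 3.969
vertex -0.568 2.957 2.441
endloop
endfacet
facet normal 0.210 0.864 0.457
outer loop
vertex -0.371 3.77 2.87
vertex 0.514 2.974 3.969
vertex 0.603 3.898 2.18
endloop
endfacet
facet normal 0.811 0.107 -0.575
outer loop
vertex 1.488 3.103 3.279
vertex 1.291 2.29 2.85
vertex 0.603 3.898 2.18
endloop
endfacet
facet normal 0.209 0.865 0.457
outer loop
vertex 0.603 3.898 2.18
vertex 0.514 2.974 3.969
vertex 1.488 3.103 3.279
endloop
endfacet
facet normal 0.546 -0.491 0.679
outer loop
vertex 1.488 3.103 3.279
vertex 0.317 2.162 3.54
vertex 1.291 2.29 2.85
endloop
endfacet
facet normal 0.546 -0.491 0.679
outer loop
vertex 0.514 2.974 3.969
vertex 0.317 2.162 3.54
vertex 1.488 3.103 3.279
endloop
endfacet

endsolid


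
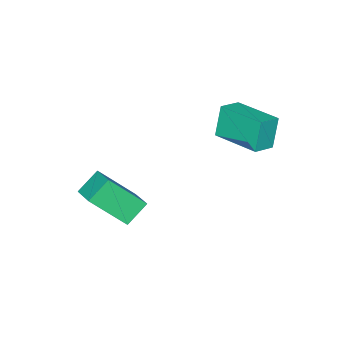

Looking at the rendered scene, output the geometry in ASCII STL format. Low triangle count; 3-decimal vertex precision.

solid 
facet normal -0.935 0.157 -0.318
outer loop
vertex -4.436 1.924 2.497
vertex -4.161 4.014 2.723
vertex -3.941 2.012 1.083
endloop
endfacet
facet normal -0.130 -0.986 -0.107
outer loop
vertex -2.959 1.846 1.417
vertex -4.436 1.924 2.497
vertex -3.941 2.012 1.083
endloop
endfacet
facet normal -0.935 0.158 -0.318
outer loop
vertex -3.941 2.012 1.083
vertex -4.161 4.014 2.723
vertex -3.666 4.102 1.31
endloop
endfacet
facet normal 0.330 0.059 -0.942
outer loop
vertex -3.666 4.102 1.31
vertex -2.959 1.846 1.417
vertex -3.941 2.012 1.083
endloop
endfacet
facet normal -0.330 -0.058 0.942
outer loop
vertex -4.436 1.924 2.497
vertex -3.179 3.848 3.057
vertex -4.161 4.014 2.723
endloop
endfacet
facet normal -0.130 -0.986 -0.107
outer loop
vertex -3.454 1.758 2.83
vertex -4.436 1.924 2.497
vertex -2.959 1.846 1.417
endloop
endfacet
facet normal -0.330 -0.059 0.942
outer loop
vertex -3.454 1.758 2.83
vertex -3.179 3.848 3.057
vertex -4.436 1.924 2.497
endloop
endfacet
facet normal 0.130 0.986 0.107
outer loop
vertex -4.161 4.014 2.723
vertex -3.179 3.848 3.057
vertex -3.666 4.102 1.31
endloop
endfacet
facet normal 0.329 0.059 -0.942
outer loop
vertex -2.684 3.936 1.643
vertex -2.959 1.846 1.417
vertex -3.666 4.102 1.31
endloop
endfacet
facet normal 0.130 0.986 0.107
outer loop
vertex -3.666 4.102 1.31
vertex -3.179 3.848 3.057
vertex -2.684 3.936 1.643
endloop
endfacet
facet normal 0.935 -0.157 0.318
outer loop
vertex -2.684 3.936 1.643
vertex -3.454 1.758 2.83
vertex -2.959 1.846 1.417
endloop
endfacet
facet normal 0.935 -0.158 0.318
outer loop
vertex -3.179 3.848 3.057
vertex -3.454 1.758 2.83
vertex -2.684 3.936 1.643
endloop
endfacet
facet normal -0.488 -0.801 -0.347
outer loop
vertex 0.557 -1.342 0.029
vertex -0.331 -0.143 -1.492
vertex 1.508 -1.594 -0.726
endloop
endfacet
facet normal 0.417 -0.563 0.713
outer loop
vertex 2.151 -0.537 -0.268
vertex 0.557 -1.342 0.029
vertex 1.508 -1.594 -0.726
endloop
endfacet
facet normal -0.488 -0.801 -0.346
outer loop
vertex 1.508 -1.594 -0.726
vertex -0.331 -0.143 -1.492
vertex 0.62 -0.396 -2.246
endloop
endfacet
facet normal 0.767 -0.203 -0.608
outer loop
vertex 0.62 -0.396 -2.246
vertex 2.151 -0.537 -0.268
vertex 1.508 -1.594 -0.726
endloop
endfacet
facet normal -0.767 0.203 0.608
outer loop
vertex 0.557 -1.342 0.029
vertex 0.312 0.914 -1.034
vertex -0.331 -0.143 -1.492
endloop
endfacet
facet normal 0.417 -0.562 0.714
outer loop
vertex 1.2 -0.284 0.486
vertex 0.557 -1.342 0.029
vertex 2.151 -0.537 -0.268
endloop
endfacet
facet normal -0.767 0.203 0.608
outer loop
vertex 1.2 -0.284 0.486
vertex 0.312 0.914 -1.034
vertex 0.557 -1.342 0.029
endloop
endfacet
facet normal -0.416 0.563 -0.714
outer loop
vertex -0.331 -0.143 -1.492
vertex 0.312 0.914 -1.034
vertex 0.62 -0.396 -2.246
endloop
endfacet
facet normal 0.767 -0.203 -0.608
outer loop
vertex 1.263 0.662 -1.789
vertex 2.151 -0.537 -0.268
vertex 0.62 -0.396 -2.246
endloop
endfacet
facet normal -0.418 0.562 -0.714
outer loop
vertex 0.62 -0.396 -2.246
vertex 0.312 0.914 -1.034
vertex 1.263 0.662 -1.789
endloop
endfacet
facet normal 0.488 0.801 0.347
outer loop
vertex 1.263 0.662 -1.789
vertex 1.2 -0.284 0.486
vertex 2.151 -0.537 -0.268
endloop
endfacet
facet normal 0.488 0.801 0.347
outer loop
vertex 0.312 0.914 -1.034
vertex 1.2 -0.284 0.486
vertex 1.263 0.662 -1.789
endloop
endfacet

endsolid


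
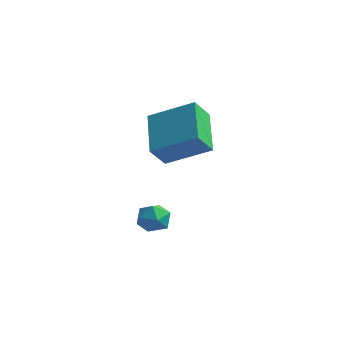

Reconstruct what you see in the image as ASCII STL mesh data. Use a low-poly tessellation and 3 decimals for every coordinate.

solid 
facet normal -0.584 0.599 0.547
outer loop
vertex -2.238 3.641 3.388
vertex -2.195 4.432 2.568
vertex -3.851 2.846 2.536
endloop
endfacet
facet normal -0.039 -0.693 0.720
outer loop
vertex -2.605 1.568 1.372
vertex -2.238 3.641 3.388
vertex -3.851 2.846 2.536
endloop
endfacet
facet normal -0.585 0.600 0.546
outer loop
vertex -3.851 2.846 2.536
vertex -2.195 4.432 2.568
vertex -3.807 3.636 1.715
endloop
endfacet
facet normal -0.810 -0.400 -0.428
outer loop
vertex -3.807 3.636 1.715
vertex -2.605 1.568 1.372
vertex -3.851 2.846 2.536
endloop
endfacet
facet normal 0.810 0.400 0.428
outer loop
vertex -2.238 3.641 3.388
vertex -0.949 3.154 1.404
vertex -2.195 4.432 2.568
endloop
endfacet
facet normal -0.039 -0.693 0.720
outer loop
vertex -0.993 2.364 2.225
vertex -2.238 3.641 3.388
vertex -2.605 1.568 1.372
endloop
endfacet
facet normal 0.810 0.400 0.428
outer loop
vertex -0.993 2.364 2.225
vertex -0.949 3.154 1.404
vertex -2.238 3.641 3.388
endloop
endfacet
facet normal 0.039 0.693 -0.720
outer loop
vertex -2.195 4.432 2.568
vertex -0.949 3.154 1.404
vertex -3.807 3.636 1.715
endloop
endfacet
facet normal -0.810 -0.400 -0.428
outer loop
vertex -2.562 2.359 0.552
vertex -2.605 1.568 1.372
vertex -3.807 3.636 1.715
endloop
endfacet
facet normal 0.039 0.693 -0.720
outer loop
vertex -3.807 3.636 1.715
vertex -0.949 3.154 1.404
vertex -2.562 2.359 0.552
endloop
endfacet
facet normal 0.585 -0.599 -0.547
outer loop
vertex -2.562 2.359 0.552
vertex -0.993 2.364 2.225
vertex -2.605 1.568 1.372
endloop
endfacet
facet normal 0.584 -0.600 -0.546
outer loop
vertex -0.949 3.154 1.404
vertex -0.993 2.364 2.225
vertex -2.562 2.359 0.552
endloop
endfacet
facet normal -0.997 -0.010 -0.080
outer loop
vertex -3.196 2.205 -2.268
vertex -3.176 1.475 -2.423
vertex -3.235 1.704 -1.715
endloop
endfacet
facet normal -0.783 0.487 0.386
outer loop
vertex -3.196 2.205 -2.268
vertex -3.235 1.704 -1.715
vertex -2.815 2.316 -1.635
endloop
endfacet
facet normal -0.346 0.937 0.044
outer loop
vertex -3.196 2.205 -2.268
vertex -2.815 2.316 -1.635
vertex -2.496 2.465 -2.294
endloop
endfacet
facet normal -0.290 0.717 -0.633
outer loop
vertex -3.196 2.205 -2.268
vertex -2.496 2.465 -2.294
vertex -2.719 1.945 -2.781
endloop
endfacet
facet normal -0.692 0.132 -0.710
outer loop
vertex -3.196 2.205 -2.268
vertex -2.719 1.945 -2.781
vertex -3.176 1.475 -2.423
endloop
endfacet
facet normal -0.409 0.163 0.898
outer loop
vertex -2.815 2.316 -1.635
vertex -3.235 1.704 -1.715
vertex -2.561 1.655 -1.399
endloop
endfacet
facet normal -0.754 -0.641 0.144
outer loop
vertex -3.235 1.704 -1.715
vertex -3.176 1.475 -2.423
vertex -2.784 1.135 -1.886
endloop
endfacet
facet normal -0.260 -0.412 -0.873
outer loop
vertex -3.176 1.475 -2.423
vertex -2.719 1.945 -2.781
vertex -2.465 1.284 -2.545
endloop
endfacet
facet normal 0.390 0.535 -0.750
outer loop
vertex -2.719 1.945 -2.781
vertex -2.496 2.465 -2.294
vertex -2.045 1.896 -2.465
endloop
endfacet
facet normal 0.298 0.890 0.346
outer loop
vertex -2.496 2.465 -2.294
vertex -2.815 2.316 -1.635
vertex -2.104 2.125 -1.757
endloop
endfacet
facet normal 0.290 -0.717 0.633
outer loop
vertex -2.084 1.395 -1.912
vertex -2.561 1.655 -1.399
vertex -2.784 1.135 -1.886
endloop
endfacet
facet normal 0.346 -0.937 -0.044
outer loop
vertex -2.084 1.395 -1.912
vertex -2.784 1.135 -1.886
vertex -2.465 1.284 -2.545
endloop
endfacet
facet normal 0.783 -0.487 -0.386
outer loop
vertex -2.084 1.395 -1.912
vertex -2.465 1.284 -2.545
vertex -2.045 1.896 -2.465
endloop
endfacet
facet normal 0.997 0.010 0.080
outer loop
vertex -2.084 1.395 -1.912
vertex -2.045 1.896 -2.465
vertex -2.104 2.125 -1.757
endloop
endfacet
facet normal 0.692 -0.132 0.710
outer loop
vertex -2.084 1.395 -1.912
vertex -2.104 2.125 -1.757
vertex -2.561 1.655 -1.399
endloop
endfacet
facet normal -0.390 -0.535 0.750
outer loop
vertex -2.784 1.135 -1.886
vertex -2.561 1.655 -1.399
vertex -3.235 1.704 -1.715
endloop
endfacet
facet normal -0.298 -0.890 -0.346
outer loop
vertex -2.465 1.284 -2.545
vertex -2.784 1.135 -1.886
vertex -3.176 1.475 -2.423
endloop
endfacet
facet normal 0.409 -0.163 -0.898
outer loop
vertex -2.045 1.896 -2.465
vertex -2.465 1.284 -2.545
vertex -2.719 1.945 -2.781
endloop
endfacet
facet normal 0.754 0.641 -0.144
outer loop
vertex -2.104 2.125 -1.757
vertex -2.045 1.896 -2.465
vertex -2.496 2.465 -2.294
endloop
endfacet
facet normal 0.260 0.412 0.873
outer loop
vertex -2.561 1.655 -1.399
vertex -2.104 2.125 -1.757
vertex -2.815 2.316 -1.635
endloop
endfacet

endsolid


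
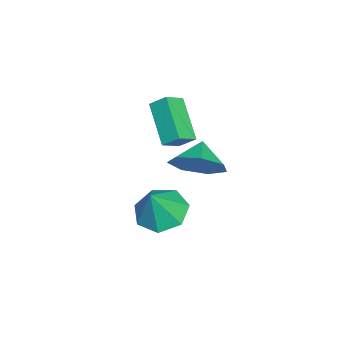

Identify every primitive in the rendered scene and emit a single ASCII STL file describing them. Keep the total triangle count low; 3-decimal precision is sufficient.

solid 
facet normal -0.704 -0.400 0.586
outer loop
vertex -2.7 2.522 2.598
vertex -3.332 2.987 2.156
vertex -2.785 1.916 2.082
endloop
endfacet
facet normal 0.702 -0.516 0.491
outer loop
vertex -1.488 2.653 1.004
vertex -2.7 2.522 2.598
vertex -2.785 1.916 2.082
endloop
endfacet
facet normal -0.705 -0.401 0.585
outer loop
vertex -2.785 1.916 2.082
vertex -3.332 2.987 2.156
vertex -3.416 2.381 1.64
endloop
endfacet
facet normal -0.106 -0.757 -0.645
outer loop
vertex -3.416 2.381 1.64
vertex -1.488 2.653 1.004
vertex -2.785 1.916 2.082
endloop
endfacet
facet normal 0.106 0.757 0.645
outer loop
vertex -2.7 2.522 2.598
vertex -2.035 3.724 1.078
vertex -3.332 2.987 2.156
endloop
endfacet
facet normal 0.702 -0.516 0.491
outer loop
vertex -1.404 3.259 1.52
vertex -2.7 2.522 2.598
vertex -1.488 2.653 1.004
endloop
endfacet
facet normal 0.106 0.757 0.645
outer loop
vertex -1.404 3.259 1.52
vertex -2.035 3.724 1.078
vertex -2.7 2.522 2.598
endloop
endfacet
facet normal -0.702 0.516 -0.492
outer loop
vertex -3.332 2.987 2.156
vertex -2.035 3.724 1.078
vertex -3.416 2.381 1.64
endloop
endfacet
facet normal -0.106 -0.757 -0.645
outer loop
vertex -2.12 3.118 0.562
vertex -1.488 2.653 1.004
vertex -3.416 2.381 1.64
endloop
endfacet
facet normal -0.702 0.516 -0.491
outer loop
vertex -3.416 2.381 1.64
vertex -2.035 3.724 1.078
vertex -2.12 3.118 0.562
endloop
endfacet
facet normal 0.705 0.401 -0.586
outer loop
vertex -2.12 3.118 0.562
vertex -1.404 3.259 1.52
vertex -1.488 2.653 1.004
endloop
endfacet
facet normal 0.705 0.400 -0.586
outer loop
vertex -2.035 3.724 1.078
vertex -1.404 3.259 1.52
vertex -2.12 3.118 0.562
endloop
endfacet
facet normal -0.464 0.145 -0.874
outer loop
vertex 1.886 4.035 -0.171
vertex 1.359 3.247 -0.022
vertex 1.166 4.153 0.231
endloop
endfacet
facet normal 0.403 0.770 0.495
outer loop
vertex 1.886 4.035 -0.171
vertex 1.166 4.153 0.231
vertex 2.041 3.033 1.262
endloop
endfacet
facet normal -0.465 0.145 -0.874
outer loop
vertex 1.166 4.153 0.231
vertex 1.359 3.247 -0.022
vertex 0.591 3.588 0.443
endloop
endfacet
facet normal -0.243 0.548 0.801
outer loop
vertex 1.166 4.153 0.231
vertex 0.591 3.588 0.443
vertex 2.041 3.033 1.262
endloop
endfacet
facet normal -0.464 0.145 -0.874
outer loop
vertex 0.591 3.588 0.443
vertex 1.359 3.247 -0.022
vertex 0.594 2.767 0.305
endloop
endfacet
facet normal -0.528 -0.143 0.837
outer loop
vertex 0.591 3.588 0.443
vertex 0.594 2.767 0.305
vertex 2.041 3.033 1.262
endloop
endfacet
facet normal -0.465 0.146 -0.873
outer loop
vertex 0.594 2.767 0.305
vertex 1.359 3.247 -0.022
vertex 1.173 2.307 -0.08
endloop
endfacet
facet normal -0.238 -0.782 0.577
outer loop
vertex 0.594 2.767 0.305
vertex 1.173 2.307 -0.08
vertex 2.041 3.033 1.262
endloop
endfacet
facet normal -0.465 0.146 -0.873
outer loop
vertex 1.173 2.307 -0.08
vertex 1.359 3.247 -0.022
vertex 1.891 2.555 -0.421
endloop
endfacet
facet normal 0.409 -0.887 0.215
outer loop
vertex 1.173 2.307 -0.08
vertex 1.891 2.555 -0.421
vertex 2.041 3.033 1.262
endloop
endfacet
facet normal -0.464 0.147 -0.873
outer loop
vertex 1.891 2.555 -0.421
vertex 1.359 3.247 -0.022
vertex 2.209 3.324 -0.461
endloop
endfacet
facet normal 0.924 -0.381 0.026
outer loop
vertex 1.891 2.555 -0.421
vertex 2.209 3.324 -0.461
vertex 2.041 3.033 1.262
endloop
endfacet
facet normal -0.464 0.145 -0.874
outer loop
vertex 2.209 3.324 -0.461
vertex 1.359 3.247 -0.022
vertex 1.886 4.035 -0.171
endloop
endfacet
facet normal 0.922 0.357 0.150
outer loop
vertex 2.209 3.324 -0.461
vertex 1.886 4.035 -0.171
vertex 2.041 3.033 1.262
endloop
endfacet
facet normal 0.831 0.007 -0.556
outer loop
vertex -1.561 3.98 0.475
vertex -2.147 3.754 -0.403
vertex -1.885 4.72 0.001
endloop
endfacet
facet normal -0.228 0.452 0.862
outer loop
vertex -1.561 3.98 0.475
vertex -1.885 4.72 0.001
vertex -3.053 3.746 0.203
endloop
endfacet
facet normal 0.831 0.007 -0.556
outer loop
vertex -1.885 4.72 0.001
vertex -2.147 3.754 -0.403
vertex -2.406 4.733 -0.778
endloop
endfacet
facet normal -0.552 0.741 0.382
outer loop
vertex -1.885 4.72 0.001
vertex -2.406 4.733 -0.778
vertex -3.053 3.746 0.203
endloop
endfacet
facet normal 0.831 0.007 -0.556
outer loop
vertex -2.406 4.733 -0.778
vertex -2.147 3.754 -0.403
vertex -2.732 4.008 -1.274
endloop
endfacet
facet normal -0.877 0.468 -0.108
outer loop
vertex -2.406 4.733 -0.778
vertex -2.732 4.008 -1.274
vertex -3.053 3.746 0.203
endloop
endfacet
facet normal 0.831 0.007 -0.556
outer loop
vertex -2.732 4.008 -1.274
vertex -2.147 3.754 -0.403
vertex -2.618 3.092 -1.115
endloop
endfacet
facet normal -0.958 -0.160 -0.237
outer loop
vertex -2.732 4.008 -1.274
vertex -2.618 3.092 -1.115
vertex -3.053 3.746 0.203
endloop
endfacet
facet normal 0.831 0.007 -0.556
outer loop
vertex -2.618 3.092 -1.115
vertex -2.147 3.754 -0.403
vertex -2.149 2.674 -0.419
endloop
endfacet
facet normal -0.735 -0.672 0.091
outer loop
vertex -2.618 3.092 -1.115
vertex -2.149 2.674 -0.419
vertex -3.053 3.746 0.203
endloop
endfacet
facet normal 0.831 0.007 -0.556
outer loop
vertex -2.149 2.674 -0.419
vertex -2.147 3.754 -0.403
vertex -1.679 3.069 0.288
endloop
endfacet
facet normal -0.374 -0.681 0.629
outer loop
vertex -2.149 2.674 -0.419
vertex -1.679 3.069 0.288
vertex -3.053 3.746 0.203
endloop
endfacet
facet normal 0.831 0.007 -0.556
outer loop
vertex -1.679 3.069 0.288
vertex -2.147 3.754 -0.403
vertex -1.561 3.98 0.475
endloop
endfacet
facet normal -0.149 -0.180 0.972
outer loop
vertex -1.679 3.069 0.288
vertex -1.561 3.98 0.475
vertex -3.053 3.746 0.203
endloop
endfacet

endsolid


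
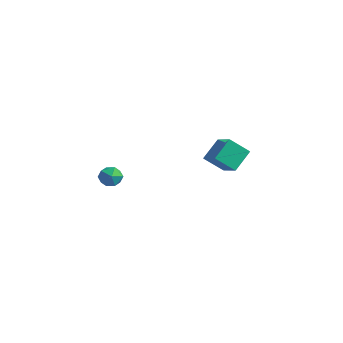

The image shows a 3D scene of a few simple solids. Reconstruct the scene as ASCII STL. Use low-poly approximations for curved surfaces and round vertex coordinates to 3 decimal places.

solid 
facet normal -0.293 0.628 0.721
outer loop
vertex -2.147 -3.072 0.035
vertex -2.705 -3.63 0.294
vertex -1.937 -3.634 0.609
endloop
endfacet
facet normal 0.398 0.724 0.563
outer loop
vertex -2.147 -3.072 0.035
vertex -1.937 -3.634 0.609
vertex -1.407 -3.449 -0.003
endloop
endfacet
facet normal 0.445 0.886 -0.130
outer loop
vertex -2.147 -3.072 0.035
vertex -1.407 -3.449 -0.003
vertex -1.849 -3.329 -0.697
endloop
endfacet
facet normal -0.216 0.890 -0.401
outer loop
vertex -2.147 -3.072 0.035
vertex -1.849 -3.329 -0.697
vertex -2.651 -3.441 -0.513
endloop
endfacet
facet normal -0.672 0.730 0.126
outer loop
vertex -2.147 -3.072 0.035
vertex -2.651 -3.441 -0.513
vertex -2.705 -3.63 0.294
endloop
endfacet
facet normal 0.736 0.105 0.669
outer loop
vertex -1.407 -3.449 -0.003
vertex -1.937 -3.634 0.609
vertex -1.509 -4.239 0.233
endloop
endfacet
facet normal -0.379 -0.050 0.924
outer loop
vertex -1.937 -3.634 0.609
vertex -2.705 -3.63 0.294
vertex -2.311 -4.351 0.417
endloop
endfacet
facet normal -0.992 0.116 -0.039
outer loop
vertex -2.705 -3.63 0.294
vertex -2.651 -3.441 -0.513
vertex -2.753 -4.231 -0.277
endloop
endfacet
facet normal -0.257 0.373 -0.892
outer loop
vertex -2.651 -3.441 -0.513
vertex -1.849 -3.329 -0.697
vertex -2.223 -4.046 -0.889
endloop
endfacet
facet normal 0.812 0.366 -0.454
outer loop
vertex -1.849 -3.329 -0.697
vertex -1.407 -3.449 -0.003
vertex -1.455 -4.05 -0.574
endloop
endfacet
facet normal 0.216 -0.890 0.401
outer loop
vertex -2.013 -4.608 -0.315
vertex -1.509 -4.239 0.233
vertex -2.311 -4.351 0.417
endloop
endfacet
facet normal -0.445 -0.886 0.130
outer loop
vertex -2.013 -4.608 -0.315
vertex -2.311 -4.351 0.417
vertex -2.753 -4.231 -0.277
endloop
endfacet
facet normal -0.398 -0.724 -0.563
outer loop
vertex -2.013 -4.608 -0.315
vertex -2.753 -4.231 -0.277
vertex -2.223 -4.046 -0.889
endloop
endfacet
facet normal 0.293 -0.628 -0.721
outer loop
vertex -2.013 -4.608 -0.315
vertex -2.223 -4.046 -0.889
vertex -1.455 -4.05 -0.574
endloop
endfacet
facet normal 0.672 -0.730 -0.126
outer loop
vertex -2.013 -4.608 -0.315
vertex -1.455 -4.05 -0.574
vertex -1.509 -4.239 0.233
endloop
endfacet
facet normal 0.257 -0.373 0.892
outer loop
vertex -2.311 -4.351 0.417
vertex -1.509 -4.239 0.233
vertex -1.937 -3.634 0.609
endloop
endfacet
facet normal -0.812 -0.366 0.454
outer loop
vertex -2.753 -4.231 -0.277
vertex -2.311 -4.351 0.417
vertex -2.705 -3.63 0.294
endloop
endfacet
facet normal -0.736 -0.105 -0.669
outer loop
vertex -2.223 -4.046 -0.889
vertex -2.753 -4.231 -0.277
vertex -2.651 -3.441 -0.513
endloop
endfacet
facet normal 0.379 0.050 -0.924
outer loop
vertex -1.455 -4.05 -0.574
vertex -2.223 -4.046 -0.889
vertex -1.849 -3.329 -0.697
endloop
endfacet
facet normal 0.992 -0.116 0.039
outer loop
vertex -1.509 -4.239 0.233
vertex -1.455 -4.05 -0.574
vertex -1.407 -3.449 -0.003
endloop
endfacet
facet normal -0.466 -0.596 0.654
outer loop
vertex -0.122 2.496 -0.057
vertex -0.275 3.815 1.037
vertex -1.539 2.879 -0.717
endloop
endfacet
facet normal 0.089 -0.767 -0.636
outer loop
vertex -0.785 3.845 -1.777
vertex -0.122 2.496 -0.057
vertex -1.539 2.879 -0.717
endloop
endfacet
facet normal -0.466 -0.596 0.654
outer loop
vertex -1.539 2.879 -0.717
vertex -0.275 3.815 1.037
vertex -1.692 4.198 0.376
endloop
endfacet
facet normal -0.881 0.238 -0.410
outer loop
vertex -1.692 4.198 0.376
vertex -0.785 3.845 -1.777
vertex -1.539 2.879 -0.717
endloop
endfacet
facet normal 0.881 -0.238 0.410
outer loop
vertex -0.122 2.496 -0.057
vertex 0.479 4.781 -0.023
vertex -0.275 3.815 1.037
endloop
endfacet
facet normal 0.089 -0.767 -0.636
outer loop
vertex 0.632 3.462 -1.116
vertex -0.122 2.496 -0.057
vertex -0.785 3.845 -1.777
endloop
endfacet
facet normal 0.881 -0.238 0.410
outer loop
vertex 0.632 3.462 -1.116
vertex 0.479 4.781 -0.023
vertex -0.122 2.496 -0.057
endloop
endfacet
facet normal -0.089 0.767 0.636
outer loop
vertex -0.275 3.815 1.037
vertex 0.479 4.781 -0.023
vertex -1.692 4.198 0.376
endloop
endfacet
facet normal -0.881 0.238 -0.410
outer loop
vertex -0.938 5.164 -0.683
vertex -0.785 3.845 -1.777
vertex -1.692 4.198 0.376
endloop
endfacet
facet normal -0.089 0.767 0.636
outer loop
vertex -1.692 4.198 0.376
vertex 0.479 4.781 -0.023
vertex -0.938 5.164 -0.683
endloop
endfacet
facet normal 0.466 0.596 -0.654
outer loop
vertex -0.938 5.164 -0.683
vertex 0.632 3.462 -1.116
vertex -0.785 3.845 -1.777
endloop
endfacet
facet normal 0.466 0.596 -0.654
outer loop
vertex 0.479 4.781 -0.023
vertex 0.632 3.462 -1.116
vertex -0.938 5.164 -0.683
endloop
endfacet

endsolid


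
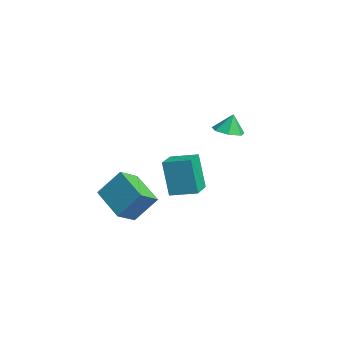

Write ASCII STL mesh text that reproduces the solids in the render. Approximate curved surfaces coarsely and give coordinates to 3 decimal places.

solid 
facet normal -0.884 -0.243 0.400
outer loop
vertex 0.929 -3.942 -0.348
vertex 1.261 -2.881 1.03
vertex 0.385 -2.973 -0.963
endloop
endfacet
facet normal -0.187 -0.599 -0.778
outer loop
vertex 2.259 -2.459 -1.81
vertex 0.929 -3.942 -0.348
vertex 0.385 -2.973 -0.963
endloop
endfacet
facet normal -0.884 -0.243 0.400
outer loop
vertex 0.385 -2.973 -0.963
vertex 1.261 -2.881 1.03
vertex 0.717 -1.912 0.415
endloop
endfacet
facet normal -0.428 0.763 -0.484
outer loop
vertex 0.717 -1.912 0.415
vertex 2.259 -2.459 -1.81
vertex 0.385 -2.973 -0.963
endloop
endfacet
facet normal 0.428 -0.763 0.484
outer loop
vertex 0.929 -3.942 -0.348
vertex 3.135 -2.367 0.183
vertex 1.261 -2.881 1.03
endloop
endfacet
facet normal -0.187 -0.599 -0.778
outer loop
vertex 2.803 -3.428 -1.195
vertex 0.929 -3.942 -0.348
vertex 2.259 -2.459 -1.81
endloop
endfacet
facet normal 0.428 -0.763 0.484
outer loop
vertex 2.803 -3.428 -1.195
vertex 3.135 -2.367 0.183
vertex 0.929 -3.942 -0.348
endloop
endfacet
facet normal 0.187 0.599 0.778
outer loop
vertex 1.261 -2.881 1.03
vertex 3.135 -2.367 0.183
vertex 0.717 -1.912 0.415
endloop
endfacet
facet normal -0.428 0.763 -0.484
outer loop
vertex 2.591 -1.398 -0.432
vertex 2.259 -2.459 -1.81
vertex 0.717 -1.912 0.415
endloop
endfacet
facet normal 0.187 0.599 0.778
outer loop
vertex 0.717 -1.912 0.415
vertex 3.135 -2.367 0.183
vertex 2.591 -1.398 -0.432
endloop
endfacet
facet normal 0.884 0.243 -0.400
outer loop
vertex 2.591 -1.398 -0.432
vertex 2.803 -3.428 -1.195
vertex 2.259 -2.459 -1.81
endloop
endfacet
facet normal 0.884 0.243 -0.400
outer loop
vertex 3.135 -2.367 0.183
vertex 2.803 -3.428 -1.195
vertex 2.591 -1.398 -0.432
endloop
endfacet
facet normal -0.851 0.511 -0.119
outer loop
vertex -0.407 0.051 1.073
vertex 0.295 1.287 1.361
vertex 0.02 0.286 -0.98
endloop
endfacet
facet normal -0.485 -0.852 -0.198
outer loop
vertex 1.305 -0.487 -0.801
vertex -0.407 0.051 1.073
vertex 0.02 0.286 -0.98
endloop
endfacet
facet normal -0.851 0.511 -0.119
outer loop
vertex 0.02 0.286 -0.98
vertex 0.295 1.287 1.361
vertex 0.722 1.521 -0.692
endloop
endfacet
facet normal 0.203 0.112 -0.973
outer loop
vertex 0.722 1.521 -0.692
vertex 1.305 -0.487 -0.801
vertex 0.02 0.286 -0.98
endloop
endfacet
facet normal -0.203 -0.112 0.973
outer loop
vertex -0.407 0.051 1.073
vertex 1.58 0.514 1.54
vertex 0.295 1.287 1.361
endloop
endfacet
facet normal -0.484 -0.852 -0.198
outer loop
vertex 0.878 -0.721 1.252
vertex -0.407 0.051 1.073
vertex 1.305 -0.487 -0.801
endloop
endfacet
facet normal -0.203 -0.112 0.973
outer loop
vertex 0.878 -0.721 1.252
vertex 1.58 0.514 1.54
vertex -0.407 0.051 1.073
endloop
endfacet
facet normal 0.485 0.852 0.198
outer loop
vertex 0.295 1.287 1.361
vertex 1.58 0.514 1.54
vertex 0.722 1.521 -0.692
endloop
endfacet
facet normal 0.203 0.112 -0.973
outer loop
vertex 2.007 0.749 -0.513
vertex 1.305 -0.487 -0.801
vertex 0.722 1.521 -0.692
endloop
endfacet
facet normal 0.484 0.852 0.198
outer loop
vertex 0.722 1.521 -0.692
vertex 1.58 0.514 1.54
vertex 2.007 0.749 -0.513
endloop
endfacet
facet normal 0.851 -0.511 0.119
outer loop
vertex 2.007 0.749 -0.513
vertex 0.878 -0.721 1.252
vertex 1.305 -0.487 -0.801
endloop
endfacet
facet normal 0.851 -0.511 0.118
outer loop
vertex 1.58 0.514 1.54
vertex 0.878 -0.721 1.252
vertex 2.007 0.749 -0.513
endloop
endfacet
facet normal 0.012 -0.243 -0.970
outer loop
vertex -0.835 3.83 1.951
vertex -1.543 3.371 2.057
vertex -1.47 4.193 1.852
endloop
endfacet
facet normal 0.416 0.830 0.372
outer loop
vertex -0.835 3.83 1.951
vertex -1.47 4.193 1.852
vertex -1.557 3.649 3.163
endloop
endfacet
facet normal 0.013 -0.243 -0.970
outer loop
vertex -1.47 4.193 1.852
vertex -1.543 3.371 2.057
vertex -2.159 3.936 1.907
endloop
endfacet
facet normal -0.303 0.887 0.348
outer loop
vertex -1.47 4.193 1.852
vertex -2.159 3.936 1.907
vertex -1.557 3.649 3.163
endloop
endfacet
facet normal 0.013 -0.243 -0.970
outer loop
vertex -2.159 3.936 1.907
vertex -1.543 3.371 2.057
vertex -2.384 3.254 2.075
endloop
endfacet
facet normal -0.798 0.379 0.469
outer loop
vertex -2.159 3.936 1.907
vertex -2.384 3.254 2.075
vertex -1.557 3.649 3.163
endloop
endfacet
facet normal 0.013 -0.244 -0.970
outer loop
vertex -2.384 3.254 2.075
vertex -1.543 3.371 2.057
vertex -1.975 2.66 2.23
endloop
endfacet
facet normal -0.698 -0.313 0.644
outer loop
vertex -2.384 3.254 2.075
vertex -1.975 2.66 2.23
vertex -1.557 3.649 3.163
endloop
endfacet
facet normal 0.014 -0.244 -0.970
outer loop
vertex -1.975 2.66 2.23
vertex -1.543 3.371 2.057
vertex -1.241 2.602 2.255
endloop
endfacet
facet normal -0.078 -0.667 0.741
outer loop
vertex -1.975 2.66 2.23
vertex -1.241 2.602 2.255
vertex -1.557 3.649 3.163
endloop
endfacet
facet normal 0.013 -0.244 -0.970
outer loop
vertex -1.241 2.602 2.255
vertex -1.543 3.371 2.057
vertex -0.733 3.122 2.131
endloop
endfacet
facet normal 0.595 -0.417 0.688
outer loop
vertex -1.241 2.602 2.255
vertex -0.733 3.122 2.131
vertex -1.557 3.649 3.163
endloop
endfacet
facet normal 0.013 -0.245 -0.970
outer loop
vertex -0.733 3.122 2.131
vertex -1.543 3.371 2.057
vertex -0.835 3.83 1.951
endloop
endfacet
facet normal 0.815 0.250 0.523
outer loop
vertex -0.733 3.122 2.131
vertex -0.835 3.83 1.951
vertex -1.557 3.649 3.163
endloop
endfacet

endsolid


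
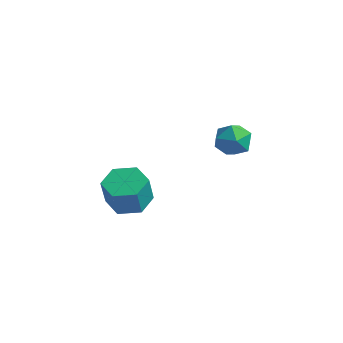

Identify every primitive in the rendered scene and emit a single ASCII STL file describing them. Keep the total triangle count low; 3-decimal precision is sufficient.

solid 
facet normal 0.316 0.911 0.263
outer loop
vertex -1.191 2.048 -1.972
vertex -1.746 2.016 -1.193
vertex -0.846 1.692 -1.153
endloop
endfacet
facet normal 0.821 0.562 -0.101
outer loop
vertex -1.191 2.048 -1.972
vertex -0.846 1.692 -1.153
vertex -0.651 1.258 -1.984
endloop
endfacet
facet normal 0.551 0.388 -0.739
outer loop
vertex -1.191 2.048 -1.972
vertex -0.651 1.258 -1.984
vertex -1.43 1.314 -2.536
endloop
endfacet
facet normal -0.119 0.629 -0.768
outer loop
vertex -1.191 2.048 -1.972
vertex -1.43 1.314 -2.536
vertex -2.107 1.782 -2.048
endloop
endfacet
facet normal -0.264 0.953 -0.149
outer loop
vertex -1.191 2.048 -1.972
vertex -2.107 1.782 -2.048
vertex -1.746 2.016 -1.193
endloop
endfacet
facet normal 0.967 -0.043 0.249
outer loop
vertex -0.651 1.258 -1.984
vertex -0.846 1.692 -1.153
vertex -0.873 0.738 -1.212
endloop
endfacet
facet normal 0.151 0.522 0.839
outer loop
vertex -0.846 1.692 -1.153
vertex -1.746 2.016 -1.193
vertex -1.55 1.206 -0.724
endloop
endfacet
facet normal -0.788 0.591 0.171
outer loop
vertex -1.746 2.016 -1.193
vertex -2.107 1.782 -2.048
vertex -2.329 1.262 -1.276
endloop
endfacet
facet normal -0.553 0.067 -0.831
outer loop
vertex -2.107 1.782 -2.048
vertex -1.43 1.314 -2.536
vertex -2.134 0.828 -2.107
endloop
endfacet
facet normal 0.531 -0.325 -0.783
outer loop
vertex -1.43 1.314 -2.536
vertex -0.651 1.258 -1.984
vertex -1.234 0.504 -2.067
endloop
endfacet
facet normal 0.119 -0.629 0.768
outer loop
vertex -1.789 0.472 -1.288
vertex -0.873 0.738 -1.212
vertex -1.55 1.206 -0.724
endloop
endfacet
facet normal -0.551 -0.388 0.739
outer loop
vertex -1.789 0.472 -1.288
vertex -1.55 1.206 -0.724
vertex -2.329 1.262 -1.276
endloop
endfacet
facet normal -0.821 -0.562 0.101
outer loop
vertex -1.789 0.472 -1.288
vertex -2.329 1.262 -1.276
vertex -2.134 0.828 -2.107
endloop
endfacet
facet normal -0.316 -0.911 -0.263
outer loop
vertex -1.789 0.472 -1.288
vertex -2.134 0.828 -2.107
vertex -1.234 0.504 -2.067
endloop
endfacet
facet normal 0.264 -0.953 0.149
outer loop
vertex -1.789 0.472 -1.288
vertex -1.234 0.504 -2.067
vertex -0.873 0.738 -1.212
endloop
endfacet
facet normal 0.553 -0.067 0.831
outer loop
vertex -1.55 1.206 -0.724
vertex -0.873 0.738 -1.212
vertex -0.846 1.692 -1.153
endloop
endfacet
facet normal -0.531 0.325 0.783
outer loop
vertex -2.329 1.262 -1.276
vertex -1.55 1.206 -0.724
vertex -1.746 2.016 -1.193
endloop
endfacet
facet normal -0.967 0.043 -0.249
outer loop
vertex -2.134 0.828 -2.107
vertex -2.329 1.262 -1.276
vertex -2.107 1.782 -2.048
endloop
endfacet
facet normal -0.151 -0.522 -0.839
outer loop
vertex -1.234 0.504 -2.067
vertex -2.134 0.828 -2.107
vertex -1.43 1.314 -2.536
endloop
endfacet
facet normal 0.788 -0.591 -0.171
outer loop
vertex -0.873 0.738 -1.212
vertex -1.234 0.504 -2.067
vertex -0.651 1.258 -1.984
endloop
endfacet
facet normal -0.122 0.319 -0.940
outer loop
vertex -2.122 -3.872 -3.862
vertex -3.063 -3.579 -3.64
vertex -2.293 -2.937 -3.522
endloop
endfacet
facet normal 0.978 0.200 -0.059
outer loop
vertex -2.122 -3.872 -3.862
vertex -2.293 -2.937 -3.522
vertex -1.937 -4.354 -2.443
endloop
endfacet
facet normal 0.978 0.200 -0.061
outer loop
vertex -1.937 -4.354 -2.443
vertex -2.293 -2.937 -3.522
vertex -2.107 -3.418 -2.103
endloop
endfacet
facet normal 0.124 -0.319 0.940
outer loop
vertex -1.937 -4.354 -2.443
vertex -2.107 -3.418 -2.103
vertex -2.877 -4.061 -2.22
endloop
endfacet
facet normal -0.122 0.319 -0.940
outer loop
vertex -2.293 -2.937 -3.522
vertex -3.063 -3.579 -3.64
vertex -3.233 -2.644 -3.3
endloop
endfacet
facet normal 0.343 0.902 0.261
outer loop
vertex -2.293 -2.937 -3.522
vertex -3.233 -2.644 -3.3
vertex -2.107 -3.418 -2.103
endloop
endfacet
facet normal 0.343 0.902 0.261
outer loop
vertex -2.107 -3.418 -2.103
vertex -3.233 -2.644 -3.3
vertex -3.048 -3.125 -1.881
endloop
endfacet
facet normal 0.123 -0.318 0.940
outer loop
vertex -2.107 -3.418 -2.103
vertex -3.048 -3.125 -1.881
vertex -2.877 -4.061 -2.22
endloop
endfacet
facet normal -0.123 0.319 -0.940
outer loop
vertex -3.233 -2.644 -3.3
vertex -3.063 -3.579 -3.64
vertex -4.003 -3.286 -3.417
endloop
endfacet
facet normal -0.635 0.703 0.321
outer loop
vertex -3.233 -2.644 -3.3
vertex -4.003 -3.286 -3.417
vertex -3.048 -3.125 -1.881
endloop
endfacet
facet normal -0.635 0.702 0.321
outer loop
vertex -3.048 -3.125 -1.881
vertex -4.003 -3.286 -3.417
vertex -3.818 -3.768 -1.998
endloop
endfacet
facet normal 0.123 -0.318 0.940
outer loop
vertex -3.048 -3.125 -1.881
vertex -3.818 -3.768 -1.998
vertex -2.877 -4.061 -2.22
endloop
endfacet
facet normal -0.124 0.319 -0.940
outer loop
vertex -4.003 -3.286 -3.417
vertex -3.063 -3.579 -3.64
vertex -3.833 -4.222 -3.757
endloop
endfacet
facet normal -0.978 -0.199 0.060
outer loop
vertex -4.003 -3.286 -3.417
vertex -3.833 -4.222 -3.757
vertex -3.818 -3.768 -1.998
endloop
endfacet
facet normal -0.978 -0.201 0.060
outer loop
vertex -3.818 -3.768 -1.998
vertex -3.833 -4.222 -3.757
vertex -3.647 -4.703 -2.338
endloop
endfacet
facet normal 0.122 -0.319 0.940
outer loop
vertex -3.818 -3.768 -1.998
vertex -3.647 -4.703 -2.338
vertex -2.877 -4.061 -2.22
endloop
endfacet
facet normal -0.123 0.318 -0.940
outer loop
vertex -3.833 -4.222 -3.757
vertex -3.063 -3.579 -3.64
vertex -2.892 -4.515 -3.979
endloop
endfacet
facet normal -0.343 -0.902 -0.261
outer loop
vertex -3.833 -4.222 -3.757
vertex -2.892 -4.515 -3.979
vertex -3.647 -4.703 -2.338
endloop
endfacet
facet normal -0.343 -0.902 -0.261
outer loop
vertex -3.647 -4.703 -2.338
vertex -2.892 -4.515 -3.979
vertex -2.707 -4.996 -2.56
endloop
endfacet
facet normal 0.122 -0.319 0.940
outer loop
vertex -3.647 -4.703 -2.338
vertex -2.707 -4.996 -2.56
vertex -2.877 -4.061 -2.22
endloop
endfacet
facet normal -0.123 0.318 -0.940
outer loop
vertex -2.892 -4.515 -3.979
vertex -3.063 -3.579 -3.64
vertex -2.122 -3.872 -3.862
endloop
endfacet
facet normal 0.635 -0.702 -0.321
outer loop
vertex -2.892 -4.515 -3.979
vertex -2.122 -3.872 -3.862
vertex -2.707 -4.996 -2.56
endloop
endfacet
facet normal 0.635 -0.703 -0.321
outer loop
vertex -2.707 -4.996 -2.56
vertex -2.122 -3.872 -3.862
vertex -1.937 -4.354 -2.443
endloop
endfacet
facet normal 0.123 -0.319 0.940
outer loop
vertex -2.707 -4.996 -2.56
vertex -1.937 -4.354 -2.443
vertex -2.877 -4.061 -2.22
endloop
endfacet

endsolid
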